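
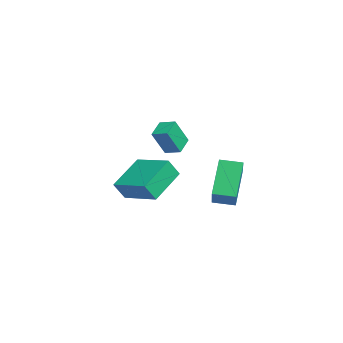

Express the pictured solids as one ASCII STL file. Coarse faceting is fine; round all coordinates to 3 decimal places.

solid 
facet normal -0.553 -0.802 -0.226
outer loop
vertex -2.992 0.585 0.129
vertex -3.839 1.034 0.606
vertex -3.402 1.248 -1.222
endloop
endfacet
facet normal 0.791 -0.420 -0.446
outer loop
vertex -2.921 1.946 -1.026
vertex -2.992 0.585 0.129
vertex -3.402 1.248 -1.222
endloop
endfacet
facet normal -0.553 -0.802 -0.226
outer loop
vertex -3.402 1.248 -1.222
vertex -3.839 1.034 0.606
vertex -4.248 1.697 -0.746
endloop
endfacet
facet normal -0.262 0.424 -0.867
outer loop
vertex -4.248 1.697 -0.746
vertex -2.921 1.946 -1.026
vertex -3.402 1.248 -1.222
endloop
endfacet
facet normal 0.263 -0.424 0.866
outer loop
vertex -2.992 0.585 0.129
vertex -3.358 1.732 0.802
vertex -3.839 1.034 0.606
endloop
endfacet
facet normal 0.792 -0.419 -0.445
outer loop
vertex -2.512 1.283 0.326
vertex -2.992 0.585 0.129
vertex -2.921 1.946 -1.026
endloop
endfacet
facet normal 0.262 -0.425 0.867
outer loop
vertex -2.512 1.283 0.326
vertex -3.358 1.732 0.802
vertex -2.992 0.585 0.129
endloop
endfacet
facet normal -0.791 0.420 0.445
outer loop
vertex -3.839 1.034 0.606
vertex -3.358 1.732 0.802
vertex -4.248 1.697 -0.746
endloop
endfacet
facet normal -0.263 0.425 -0.866
outer loop
vertex -3.768 2.395 -0.549
vertex -2.921 1.946 -1.026
vertex -4.248 1.697 -0.746
endloop
endfacet
facet normal -0.791 0.418 0.446
outer loop
vertex -4.248 1.697 -0.746
vertex -3.358 1.732 0.802
vertex -3.768 2.395 -0.549
endloop
endfacet
facet normal 0.553 0.802 0.226
outer loop
vertex -3.768 2.395 -0.549
vertex -2.512 1.283 0.326
vertex -2.921 1.946 -1.026
endloop
endfacet
facet normal 0.553 0.802 0.226
outer loop
vertex -3.358 1.732 0.802
vertex -2.512 1.283 0.326
vertex -3.768 2.395 -0.549
endloop
endfacet
facet normal -0.658 0.564 0.499
outer loop
vertex 0.674 -0.32 -0.187
vertex 2.055 0.96 0.186
vertex 0.437 0.196 -1.082
endloop
endfacet
facet normal -0.719 -0.667 -0.194
outer loop
vertex 1.785 -0.96 -2.106
vertex 0.674 -0.32 -0.187
vertex 0.437 0.196 -1.082
endloop
endfacet
facet normal -0.658 0.564 0.499
outer loop
vertex 0.437 0.196 -1.082
vertex 2.055 0.96 0.186
vertex 1.818 1.476 -0.709
endloop
endfacet
facet normal -0.224 0.487 -0.844
outer loop
vertex 1.818 1.476 -0.709
vertex 1.785 -0.96 -2.106
vertex 0.437 0.196 -1.082
endloop
endfacet
facet normal 0.224 -0.487 0.844
outer loop
vertex 0.674 -0.32 -0.187
vertex 3.403 -0.196 -0.838
vertex 2.055 0.96 0.186
endloop
endfacet
facet normal -0.719 -0.667 -0.194
outer loop
vertex 2.022 -1.476 -1.211
vertex 0.674 -0.32 -0.187
vertex 1.785 -0.96 -2.106
endloop
endfacet
facet normal 0.224 -0.487 0.844
outer loop
vertex 2.022 -1.476 -1.211
vertex 3.403 -0.196 -0.838
vertex 0.674 -0.32 -0.187
endloop
endfacet
facet normal 0.719 0.667 0.194
outer loop
vertex 2.055 0.96 0.186
vertex 3.403 -0.196 -0.838
vertex 1.818 1.476 -0.709
endloop
endfacet
facet normal -0.224 0.487 -0.844
outer loop
vertex 3.166 0.32 -1.733
vertex 1.785 -0.96 -2.106
vertex 1.818 1.476 -0.709
endloop
endfacet
facet normal 0.719 0.667 0.194
outer loop
vertex 1.818 1.476 -0.709
vertex 3.403 -0.196 -0.838
vertex 3.166 0.32 -1.733
endloop
endfacet
facet normal 0.658 -0.564 -0.499
outer loop
vertex 3.166 0.32 -1.733
vertex 2.022 -1.476 -1.211
vertex 1.785 -0.96 -2.106
endloop
endfacet
facet normal 0.658 -0.564 -0.499
outer loop
vertex 3.403 -0.196 -0.838
vertex 2.022 -1.476 -1.211
vertex 3.166 0.32 -1.733
endloop
endfacet
facet normal -0.536 0.212 0.817
outer loop
vertex 1.647 3.253 0.038
vertex 1.856 4.313 -0.1
vertex -0.113 3.442 -1.164
endloop
endfacet
facet normal -0.191 -0.973 0.127
outer loop
vertex 0.984 3.007 -2.84
vertex 1.647 3.253 0.038
vertex -0.113 3.442 -1.164
endloop
endfacet
facet normal -0.536 0.213 0.817
outer loop
vertex -0.113 3.442 -1.164
vertex 1.856 4.313 -0.1
vertex 0.096 4.503 -1.303
endloop
endfacet
facet normal -0.823 0.089 -0.561
outer loop
vertex 0.096 4.503 -1.303
vertex 0.984 3.007 -2.84
vertex -0.113 3.442 -1.164
endloop
endfacet
facet normal 0.823 -0.089 0.562
outer loop
vertex 1.647 3.253 0.038
vertex 2.953 3.878 -1.776
vertex 1.856 4.313 -0.1
endloop
endfacet
facet normal -0.192 -0.973 0.127
outer loop
vertex 2.744 2.817 -1.637
vertex 1.647 3.253 0.038
vertex 0.984 3.007 -2.84
endloop
endfacet
facet normal 0.823 -0.088 0.562
outer loop
vertex 2.744 2.817 -1.637
vertex 2.953 3.878 -1.776
vertex 1.647 3.253 0.038
endloop
endfacet
facet normal 0.192 0.973 -0.127
outer loop
vertex 1.856 4.313 -0.1
vertex 2.953 3.878 -1.776
vertex 0.096 4.503 -1.303
endloop
endfacet
facet normal -0.822 0.089 -0.562
outer loop
vertex 1.193 4.067 -2.978
vertex 0.984 3.007 -2.84
vertex 0.096 4.503 -1.303
endloop
endfacet
facet normal 0.192 0.973 -0.128
outer loop
vertex 0.096 4.503 -1.303
vertex 2.953 3.878 -1.776
vertex 1.193 4.067 -2.978
endloop
endfacet
facet normal 0.536 -0.212 -0.817
outer loop
vertex 1.193 4.067 -2.978
vertex 2.744 2.817 -1.637
vertex 0.984 3.007 -2.84
endloop
endfacet
facet normal 0.535 -0.213 -0.817
outer loop
vertex 2.953 3.878 -1.776
vertex 2.744 2.817 -1.637
vertex 1.193 4.067 -2.978
endloop
endfacet

endsolid


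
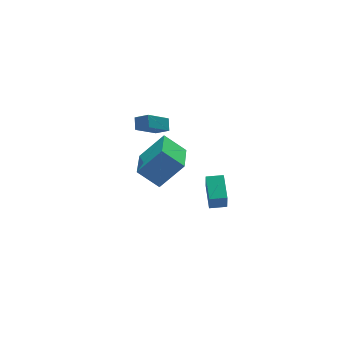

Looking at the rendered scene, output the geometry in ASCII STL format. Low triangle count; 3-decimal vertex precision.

solid 
facet normal -0.785 -0.070 0.615
outer loop
vertex -1.499 1.769 3.105
vertex -2.013 2.466 2.529
vertex -1.824 1.126 2.617
endloop
endfacet
facet normal 0.494 -0.670 0.554
outer loop
vertex -0.387 1.254 1.491
vertex -1.499 1.769 3.105
vertex -1.824 1.126 2.617
endloop
endfacet
facet normal -0.785 -0.070 0.615
outer loop
vertex -1.824 1.126 2.617
vertex -2.013 2.466 2.529
vertex -2.338 1.823 2.041
endloop
endfacet
facet normal -0.374 -0.739 -0.561
outer loop
vertex -2.338 1.823 2.041
vertex -0.387 1.254 1.491
vertex -1.824 1.126 2.617
endloop
endfacet
facet normal 0.374 0.739 0.561
outer loop
vertex -1.499 1.769 3.105
vertex -0.576 2.594 1.403
vertex -2.013 2.466 2.529
endloop
endfacet
facet normal 0.494 -0.670 0.554
outer loop
vertex -0.062 1.897 1.979
vertex -1.499 1.769 3.105
vertex -0.387 1.254 1.491
endloop
endfacet
facet normal 0.374 0.739 0.561
outer loop
vertex -0.062 1.897 1.979
vertex -0.576 2.594 1.403
vertex -1.499 1.769 3.105
endloop
endfacet
facet normal -0.494 0.670 -0.554
outer loop
vertex -2.013 2.466 2.529
vertex -0.576 2.594 1.403
vertex -2.338 1.823 2.041
endloop
endfacet
facet normal -0.374 -0.739 -0.561
outer loop
vertex -0.901 1.951 0.915
vertex -0.387 1.254 1.491
vertex -2.338 1.823 2.041
endloop
endfacet
facet normal -0.494 0.670 -0.554
outer loop
vertex -2.338 1.823 2.041
vertex -0.576 2.594 1.403
vertex -0.901 1.951 0.915
endloop
endfacet
facet normal 0.785 0.070 -0.615
outer loop
vertex -0.901 1.951 0.915
vertex -0.062 1.897 1.979
vertex -0.387 1.254 1.491
endloop
endfacet
facet normal 0.785 0.070 -0.615
outer loop
vertex -0.576 2.594 1.403
vertex -0.062 1.897 1.979
vertex -0.901 1.951 0.915
endloop
endfacet
facet normal -0.910 0.414 -0.037
outer loop
vertex 0.72 -1.538 -3.38
vertex 1.418 0.042 -2.875
vertex 0.919 -1.215 -4.665
endloop
endfacet
facet normal -0.388 -0.878 -0.281
outer loop
vertex 1.902 -1.662 -4.625
vertex 0.72 -1.538 -3.38
vertex 0.919 -1.215 -4.665
endloop
endfacet
facet normal -0.909 0.414 -0.037
outer loop
vertex 0.919 -1.215 -4.665
vertex 1.418 0.042 -2.875
vertex 1.618 0.365 -4.16
endloop
endfacet
facet normal 0.149 0.241 -0.959
outer loop
vertex 1.618 0.365 -4.16
vertex 1.902 -1.662 -4.625
vertex 0.919 -1.215 -4.665
endloop
endfacet
facet normal -0.149 -0.241 0.959
outer loop
vertex 0.72 -1.538 -3.38
vertex 2.401 -0.405 -2.835
vertex 1.418 0.042 -2.875
endloop
endfacet
facet normal -0.388 -0.878 -0.281
outer loop
vertex 1.702 -1.985 -3.34
vertex 0.72 -1.538 -3.38
vertex 1.902 -1.662 -4.625
endloop
endfacet
facet normal -0.149 -0.241 0.959
outer loop
vertex 1.702 -1.985 -3.34
vertex 2.401 -0.405 -2.835
vertex 0.72 -1.538 -3.38
endloop
endfacet
facet normal 0.388 0.878 0.281
outer loop
vertex 1.418 0.042 -2.875
vertex 2.401 -0.405 -2.835
vertex 1.618 0.365 -4.16
endloop
endfacet
facet normal 0.149 0.241 -0.959
outer loop
vertex 2.6 -0.082 -4.12
vertex 1.902 -1.662 -4.625
vertex 1.618 0.365 -4.16
endloop
endfacet
facet normal 0.388 0.878 0.281
outer loop
vertex 1.618 0.365 -4.16
vertex 2.401 -0.405 -2.835
vertex 2.6 -0.082 -4.12
endloop
endfacet
facet normal 0.910 -0.414 0.038
outer loop
vertex 2.6 -0.082 -4.12
vertex 1.702 -1.985 -3.34
vertex 1.902 -1.662 -4.625
endloop
endfacet
facet normal 0.909 -0.414 0.037
outer loop
vertex 2.401 -0.405 -2.835
vertex 1.702 -1.985 -3.34
vertex 2.6 -0.082 -4.12
endloop
endfacet
facet normal -0.547 0.559 0.623
outer loop
vertex -3.537 -3.438 5.052
vertex -2.409 -1.698 4.482
vertex -4.919 -3.053 3.492
endloop
endfacet
facet normal -0.525 -0.809 0.266
outer loop
vertex -4.011 -3.982 2.458
vertex -3.537 -3.438 5.052
vertex -4.919 -3.053 3.492
endloop
endfacet
facet normal -0.547 0.559 0.623
outer loop
vertex -4.919 -3.053 3.492
vertex -2.409 -1.698 4.482
vertex -3.792 -1.314 2.921
endloop
endfacet
facet normal -0.652 0.181 -0.736
outer loop
vertex -3.792 -1.314 2.921
vertex -4.011 -3.982 2.458
vertex -4.919 -3.053 3.492
endloop
endfacet
facet normal 0.652 -0.182 0.736
outer loop
vertex -3.537 -3.438 5.052
vertex -1.501 -2.627 3.448
vertex -2.409 -1.698 4.482
endloop
endfacet
facet normal -0.524 -0.809 0.265
outer loop
vertex -2.628 -4.366 4.019
vertex -3.537 -3.438 5.052
vertex -4.011 -3.982 2.458
endloop
endfacet
facet normal 0.652 -0.181 0.736
outer loop
vertex -2.628 -4.366 4.019
vertex -1.501 -2.627 3.448
vertex -3.537 -3.438 5.052
endloop
endfacet
facet normal 0.525 0.809 -0.266
outer loop
vertex -2.409 -1.698 4.482
vertex -1.501 -2.627 3.448
vertex -3.792 -1.314 2.921
endloop
endfacet
facet normal -0.652 0.181 -0.736
outer loop
vertex -2.883 -2.242 1.888
vertex -4.011 -3.982 2.458
vertex -3.792 -1.314 2.921
endloop
endfacet
facet normal 0.525 0.809 -0.265
outer loop
vertex -3.792 -1.314 2.921
vertex -1.501 -2.627 3.448
vertex -2.883 -2.242 1.888
endloop
endfacet
facet normal 0.548 -0.559 -0.623
outer loop
vertex -2.883 -2.242 1.888
vertex -2.628 -4.366 4.019
vertex -4.011 -3.982 2.458
endloop
endfacet
facet normal 0.547 -0.559 -0.623
outer loop
vertex -1.501 -2.627 3.448
vertex -2.628 -4.366 4.019
vertex -2.883 -2.242 1.888
endloop
endfacet

endsolid


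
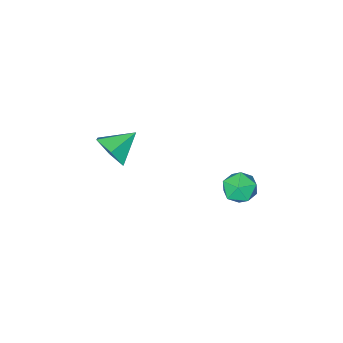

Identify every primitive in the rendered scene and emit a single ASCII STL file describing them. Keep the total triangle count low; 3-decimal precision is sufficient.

solid 
facet normal 0.853 -0.098 -0.512
outer loop
vertex 2.2 -2.513 -3.193
vertex 1.704 -3.168 -3.894
vertex 1.722 -2.102 -4.069
endloop
endfacet
facet normal -0.198 0.841 0.503
outer loop
vertex 2.2 -2.513 -3.193
vertex 1.722 -2.102 -4.069
vertex 0.356 -3.012 -3.086
endloop
endfacet
facet normal 0.854 -0.098 -0.511
outer loop
vertex 1.722 -2.102 -4.069
vertex 1.704 -3.168 -3.894
vertex 1.226 -2.756 -4.771
endloop
endfacet
facet normal -0.646 0.730 -0.223
outer loop
vertex 1.722 -2.102 -4.069
vertex 1.226 -2.756 -4.771
vertex 0.356 -3.012 -3.086
endloop
endfacet
facet normal 0.854 -0.098 -0.511
outer loop
vertex 1.226 -2.756 -4.771
vertex 1.704 -3.168 -3.894
vertex 1.208 -3.822 -4.596
endloop
endfacet
facet normal -0.883 -0.061 -0.465
outer loop
vertex 1.226 -2.756 -4.771
vertex 1.208 -3.822 -4.596
vertex 0.356 -3.012 -3.086
endloop
endfacet
facet normal 0.853 -0.097 -0.512
outer loop
vertex 1.208 -3.822 -4.596
vertex 1.704 -3.168 -3.894
vertex 1.687 -4.233 -3.72
endloop
endfacet
facet normal -0.671 -0.741 0.019
outer loop
vertex 1.208 -3.822 -4.596
vertex 1.687 -4.233 -3.72
vertex 0.356 -3.012 -3.086
endloop
endfacet
facet normal 0.853 -0.097 -0.512
outer loop
vertex 1.687 -4.233 -3.72
vertex 1.704 -3.168 -3.894
vertex 2.183 -3.579 -3.018
endloop
endfacet
facet normal -0.223 -0.630 0.744
outer loop
vertex 1.687 -4.233 -3.72
vertex 2.183 -3.579 -3.018
vertex 0.356 -3.012 -3.086
endloop
endfacet
facet normal 0.853 -0.098 -0.512
outer loop
vertex 2.183 -3.579 -3.018
vertex 1.704 -3.168 -3.894
vertex 2.2 -2.513 -3.193
endloop
endfacet
facet normal 0.013 0.162 0.987
outer loop
vertex 2.183 -3.579 -3.018
vertex 2.2 -2.513 -3.193
vertex 0.356 -3.012 -3.086
endloop
endfacet
facet normal 0.394 -0.136 0.909
outer loop
vertex -0.976 2.978 -3.012
vertex -1.629 2.334 -2.825
vertex -0.818 2.079 -3.215
endloop
endfacet
facet normal 0.896 0.058 0.439
outer loop
vertex -0.976 2.978 -3.012
vertex -0.818 2.079 -3.215
vertex -0.565 2.747 -3.82
endloop
endfacet
facet normal 0.707 0.688 0.163
outer loop
vertex -0.976 2.978 -3.012
vertex -0.565 2.747 -3.82
vertex -1.219 3.415 -3.803
endloop
endfacet
facet normal 0.088 0.883 0.461
outer loop
vertex -0.976 2.978 -3.012
vertex -1.219 3.415 -3.803
vertex -1.877 3.16 -3.188
endloop
endfacet
facet normal -0.105 0.374 0.922
outer loop
vertex -0.976 2.978 -3.012
vertex -1.877 3.16 -3.188
vertex -1.629 2.334 -2.825
endloop
endfacet
facet normal 0.903 -0.422 -0.088
outer loop
vertex -0.565 2.747 -3.82
vertex -0.818 2.079 -3.215
vertex -0.963 1.96 -4.132
endloop
endfacet
facet normal 0.091 -0.736 0.670
outer loop
vertex -0.818 2.079 -3.215
vertex -1.629 2.334 -2.825
vertex -1.621 1.705 -3.517
endloop
endfacet
facet normal -0.717 0.089 0.691
outer loop
vertex -1.629 2.334 -2.825
vertex -1.877 3.16 -3.188
vertex -2.275 2.373 -3.5
endloop
endfacet
facet normal -0.405 0.913 -0.054
outer loop
vertex -1.877 3.16 -3.188
vertex -1.219 3.415 -3.803
vertex -2.022 3.041 -4.105
endloop
endfacet
facet normal 0.596 0.597 -0.536
outer loop
vertex -1.219 3.415 -3.803
vertex -0.565 2.747 -3.82
vertex -1.211 2.786 -4.495
endloop
endfacet
facet normal -0.088 -0.883 -0.461
outer loop
vertex -1.864 2.142 -4.308
vertex -0.963 1.96 -4.132
vertex -1.621 1.705 -3.517
endloop
endfacet
facet normal -0.707 -0.688 -0.163
outer loop
vertex -1.864 2.142 -4.308
vertex -1.621 1.705 -3.517
vertex -2.275 2.373 -3.5
endloop
endfacet
facet normal -0.896 -0.058 -0.439
outer loop
vertex -1.864 2.142 -4.308
vertex -2.275 2.373 -3.5
vertex -2.022 3.041 -4.105
endloop
endfacet
facet normal -0.394 0.136 -0.909
outer loop
vertex -1.864 2.142 -4.308
vertex -2.022 3.041 -4.105
vertex -1.211 2.786 -4.495
endloop
endfacet
facet normal 0.105 -0.374 -0.922
outer loop
vertex -1.864 2.142 -4.308
vertex -1.211 2.786 -4.495
vertex -0.963 1.96 -4.132
endloop
endfacet
facet normal 0.405 -0.913 0.054
outer loop
vertex -1.621 1.705 -3.517
vertex -0.963 1.96 -4.132
vertex -0.818 2.079 -3.215
endloop
endfacet
facet normal -0.596 -0.597 0.536
outer loop
vertex -2.275 2.373 -3.5
vertex -1.621 1.705 -3.517
vertex -1.629 2.334 -2.825
endloop
endfacet
facet normal -0.903 0.422 0.088
outer loop
vertex -2.022 3.041 -4.105
vertex -2.275 2.373 -3.5
vertex -1.877 3.16 -3.188
endloop
endfacet
facet normal -0.091 0.736 -0.670
outer loop
vertex -1.211 2.786 -4.495
vertex -2.022 3.041 -4.105
vertex -1.219 3.415 -3.803
endloop
endfacet
facet normal 0.717 -0.089 -0.691
outer loop
vertex -0.963 1.96 -4.132
vertex -1.211 2.786 -4.495
vertex -0.565 2.747 -3.82
endloop
endfacet

endsolid


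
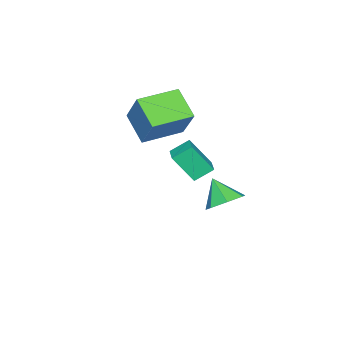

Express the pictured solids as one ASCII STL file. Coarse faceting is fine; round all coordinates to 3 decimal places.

solid 
facet normal 0.217 0.625 -0.750
outer loop
vertex -0.404 2.966 -2.912
vertex -1.329 3.145 -3.031
vertex -0.705 3.596 -2.474
endloop
endfacet
facet normal 0.657 -0.193 0.729
outer loop
vertex -0.404 2.966 -2.912
vertex -0.705 3.596 -2.474
vertex -1.631 2.275 -1.989
endloop
endfacet
facet normal 0.217 0.626 -0.749
outer loop
vertex -0.705 3.596 -2.474
vertex -1.329 3.145 -3.031
vertex -1.477 3.886 -2.455
endloop
endfacet
facet normal 0.123 0.265 0.956
outer loop
vertex -0.705 3.596 -2.474
vertex -1.477 3.886 -2.455
vertex -1.631 2.275 -1.989
endloop
endfacet
facet normal 0.216 0.626 -0.750
outer loop
vertex -1.477 3.886 -2.455
vertex -1.329 3.145 -3.031
vertex -2.137 3.618 -2.869
endloop
endfacet
facet normal -0.589 0.276 0.760
outer loop
vertex -1.477 3.886 -2.455
vertex -2.137 3.618 -2.869
vertex -1.631 2.275 -1.989
endloop
endfacet
facet normal 0.217 0.626 -0.749
outer loop
vertex -2.137 3.618 -2.869
vertex -1.329 3.145 -3.031
vertex -2.189 2.994 -3.406
endloop
endfacet
facet normal -0.943 -0.168 0.286
outer loop
vertex -2.137 3.618 -2.869
vertex -2.189 2.994 -3.406
vertex -1.631 2.275 -1.989
endloop
endfacet
facet normal 0.217 0.626 -0.749
outer loop
vertex -2.189 2.994 -3.406
vertex -1.329 3.145 -3.031
vertex -1.594 2.484 -3.66
endloop
endfacet
facet normal -0.673 -0.732 -0.106
outer loop
vertex -2.189 2.994 -3.406
vertex -1.594 2.484 -3.66
vertex -1.631 2.275 -1.989
endloop
endfacet
facet normal 0.218 0.626 -0.749
outer loop
vertex -1.594 2.484 -3.66
vertex -1.329 3.145 -3.031
vertex -0.799 2.471 -3.44
endloop
endfacet
facet normal 0.018 -0.992 -0.124
outer loop
vertex -1.594 2.484 -3.66
vertex -0.799 2.471 -3.44
vertex -1.631 2.275 -1.989
endloop
endfacet
facet normal 0.217 0.626 -0.749
outer loop
vertex -0.799 2.471 -3.44
vertex -1.329 3.145 -3.031
vertex -0.404 2.966 -2.912
endloop
endfacet
facet normal 0.610 -0.752 0.248
outer loop
vertex -0.799 2.471 -3.44
vertex -0.404 2.966 -2.912
vertex -1.631 2.275 -1.989
endloop
endfacet
facet normal -0.328 -0.487 -0.809
outer loop
vertex -0.173 -1.114 1.559
vertex -1.864 -0.15 1.665
vertex 0.44 0.066 0.6
endloop
endfacet
facet normal 0.867 -0.495 -0.054
outer loop
vertex 1.104 1.05 2.235
vertex -0.173 -1.114 1.559
vertex 0.44 0.066 0.6
endloop
endfacet
facet normal -0.329 -0.487 -0.809
outer loop
vertex 0.44 0.066 0.6
vertex -1.864 -0.15 1.665
vertex -1.251 1.031 0.706
endloop
endfacet
facet normal 0.374 0.720 -0.585
outer loop
vertex -1.251 1.031 0.706
vertex 1.104 1.05 2.235
vertex 0.44 0.066 0.6
endloop
endfacet
facet normal -0.374 -0.720 0.585
outer loop
vertex -0.173 -1.114 1.559
vertex -1.2 0.834 3.3
vertex -1.864 -0.15 1.665
endloop
endfacet
facet normal 0.867 -0.495 -0.055
outer loop
vertex 0.491 -0.131 3.194
vertex -0.173 -1.114 1.559
vertex 1.104 1.05 2.235
endloop
endfacet
facet normal -0.374 -0.720 0.585
outer loop
vertex 0.491 -0.131 3.194
vertex -1.2 0.834 3.3
vertex -0.173 -1.114 1.559
endloop
endfacet
facet normal -0.867 0.495 0.055
outer loop
vertex -1.864 -0.15 1.665
vertex -1.2 0.834 3.3
vertex -1.251 1.031 0.706
endloop
endfacet
facet normal 0.374 0.720 -0.585
outer loop
vertex -0.587 2.014 2.341
vertex 1.104 1.05 2.235
vertex -1.251 1.031 0.706
endloop
endfacet
facet normal -0.867 0.495 0.055
outer loop
vertex -1.251 1.031 0.706
vertex -1.2 0.834 3.3
vertex -0.587 2.014 2.341
endloop
endfacet
facet normal 0.328 0.487 0.809
outer loop
vertex -0.587 2.014 2.341
vertex 0.491 -0.131 3.194
vertex 1.104 1.05 2.235
endloop
endfacet
facet normal 0.329 0.487 0.809
outer loop
vertex -1.2 0.834 3.3
vertex 0.491 -0.131 3.194
vertex -0.587 2.014 2.341
endloop
endfacet
facet normal -0.769 -0.612 -0.184
outer loop
vertex 2.114 3.496 2.801
vertex 1.755 4.316 1.572
vertex 2.69 2.935 2.258
endloop
endfacet
facet normal 0.237 -0.539 0.808
outer loop
vertex 3.405 3.504 2.428
vertex 2.114 3.496 2.801
vertex 2.69 2.935 2.258
endloop
endfacet
facet normal -0.770 -0.612 -0.183
outer loop
vertex 2.69 2.935 2.258
vertex 1.755 4.316 1.572
vertex 2.33 3.755 1.029
endloop
endfacet
facet normal 0.593 -0.578 -0.560
outer loop
vertex 2.33 3.755 1.029
vertex 3.405 3.504 2.428
vertex 2.69 2.935 2.258
endloop
endfacet
facet normal -0.593 0.579 0.559
outer loop
vertex 2.114 3.496 2.801
vertex 2.47 4.885 1.742
vertex 1.755 4.316 1.572
endloop
endfacet
facet normal 0.237 -0.539 0.808
outer loop
vertex 2.83 4.065 2.971
vertex 2.114 3.496 2.801
vertex 3.405 3.504 2.428
endloop
endfacet
facet normal -0.593 0.579 0.560
outer loop
vertex 2.83 4.065 2.971
vertex 2.47 4.885 1.742
vertex 2.114 3.496 2.801
endloop
endfacet
facet normal -0.237 0.539 -0.808
outer loop
vertex 1.755 4.316 1.572
vertex 2.47 4.885 1.742
vertex 2.33 3.755 1.029
endloop
endfacet
facet normal 0.593 -0.579 -0.560
outer loop
vertex 3.046 4.324 1.199
vertex 3.405 3.504 2.428
vertex 2.33 3.755 1.029
endloop
endfacet
facet normal -0.237 0.539 -0.808
outer loop
vertex 2.33 3.755 1.029
vertex 2.47 4.885 1.742
vertex 3.046 4.324 1.199
endloop
endfacet
facet normal 0.770 0.612 0.183
outer loop
vertex 3.046 4.324 1.199
vertex 2.83 4.065 2.971
vertex 3.405 3.504 2.428
endloop
endfacet
facet normal 0.769 0.612 0.183
outer loop
vertex 2.47 4.885 1.742
vertex 2.83 4.065 2.971
vertex 3.046 4.324 1.199
endloop
endfacet

endsolid


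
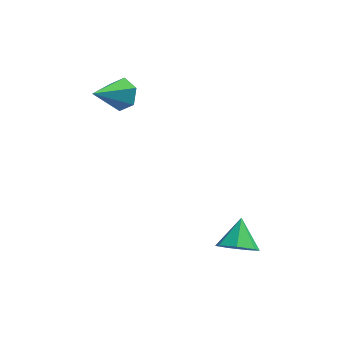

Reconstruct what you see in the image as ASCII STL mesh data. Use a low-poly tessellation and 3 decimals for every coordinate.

solid 
facet normal 0.611 0.557 -0.562
outer loop
vertex -1.349 2.373 3.06
vertex -2.01 2.494 2.461
vertex -1.91 3.072 3.143
endloop
endfacet
facet normal 0.240 0.078 0.968
outer loop
vertex -1.349 2.373 3.06
vertex -1.91 3.072 3.143
vertex -3.27 1.346 3.619
endloop
endfacet
facet normal 0.611 0.557 -0.562
outer loop
vertex -1.91 3.072 3.143
vertex -2.01 2.494 2.461
vertex -2.571 3.193 2.544
endloop
endfacet
facet normal -0.492 0.569 0.658
outer loop
vertex -1.91 3.072 3.143
vertex -2.571 3.193 2.544
vertex -3.27 1.346 3.619
endloop
endfacet
facet normal 0.611 0.557 -0.562
outer loop
vertex -2.571 3.193 2.544
vertex -2.01 2.494 2.461
vertex -2.671 2.615 1.862
endloop
endfacet
facet normal -0.949 0.295 -0.111
outer loop
vertex -2.571 3.193 2.544
vertex -2.671 2.615 1.862
vertex -3.27 1.346 3.619
endloop
endfacet
facet normal 0.612 0.556 -0.563
outer loop
vertex -2.671 2.615 1.862
vertex -2.01 2.494 2.461
vertex -2.111 1.915 1.779
endloop
endfacet
facet normal -0.673 -0.471 -0.570
outer loop
vertex -2.671 2.615 1.862
vertex -2.111 1.915 1.779
vertex -3.27 1.346 3.619
endloop
endfacet
facet normal 0.612 0.556 -0.563
outer loop
vertex -2.111 1.915 1.779
vertex -2.01 2.494 2.461
vertex -1.45 1.794 2.378
endloop
endfacet
facet normal 0.060 -0.964 -0.260
outer loop
vertex -2.111 1.915 1.779
vertex -1.45 1.794 2.378
vertex -3.27 1.346 3.619
endloop
endfacet
facet normal 0.612 0.556 -0.563
outer loop
vertex -1.45 1.794 2.378
vertex -2.01 2.494 2.461
vertex -1.349 2.373 3.06
endloop
endfacet
facet normal 0.516 -0.689 0.509
outer loop
vertex -1.45 1.794 2.378
vertex -1.349 2.373 3.06
vertex -3.27 1.346 3.619
endloop
endfacet
facet normal -0.116 -0.790 -0.602
outer loop
vertex 4.025 -3.703 -2.611
vertex 3.26 -3.226 -3.09
vertex 4.256 -3.207 -3.307
endloop
endfacet
facet normal 0.884 0.188 0.427
outer loop
vertex 4.025 -3.703 -2.611
vertex 4.256 -3.207 -3.307
vertex 3.44 -1.994 -2.15
endloop
endfacet
facet normal -0.116 -0.790 -0.602
outer loop
vertex 4.256 -3.207 -3.307
vertex 3.26 -3.226 -3.09
vertex 3.738 -2.725 -3.839
endloop
endfacet
facet normal 0.750 0.645 -0.147
outer loop
vertex 4.256 -3.207 -3.307
vertex 3.738 -2.725 -3.839
vertex 3.44 -1.994 -2.15
endloop
endfacet
facet normal -0.116 -0.790 -0.602
outer loop
vertex 3.738 -2.725 -3.839
vertex 3.26 -3.226 -3.09
vertex 2.859 -2.621 -3.806
endloop
endfacet
facet normal 0.094 0.920 -0.381
outer loop
vertex 3.738 -2.725 -3.839
vertex 2.859 -2.621 -3.806
vertex 3.44 -1.994 -2.15
endloop
endfacet
facet normal -0.116 -0.790 -0.603
outer loop
vertex 2.859 -2.621 -3.806
vertex 3.26 -3.226 -3.09
vertex 2.282 -2.973 -3.234
endloop
endfacet
facet normal -0.587 0.803 -0.098
outer loop
vertex 2.859 -2.621 -3.806
vertex 2.282 -2.973 -3.234
vertex 3.44 -1.994 -2.15
endloop
endfacet
facet normal -0.116 -0.790 -0.602
outer loop
vertex 2.282 -2.973 -3.234
vertex 3.26 -3.226 -3.09
vertex 2.442 -3.515 -2.553
endloop
endfacet
facet normal -0.783 0.384 0.490
outer loop
vertex 2.282 -2.973 -3.234
vertex 2.442 -3.515 -2.553
vertex 3.44 -1.994 -2.15
endloop
endfacet
facet normal -0.116 -0.790 -0.602
outer loop
vertex 2.442 -3.515 -2.553
vertex 3.26 -3.226 -3.09
vertex 3.217 -3.84 -2.276
endloop
endfacet
facet normal -0.345 -0.022 0.938
outer loop
vertex 2.442 -3.515 -2.553
vertex 3.217 -3.84 -2.276
vertex 3.44 -1.994 -2.15
endloop
endfacet
facet normal -0.116 -0.790 -0.602
outer loop
vertex 3.217 -3.84 -2.276
vertex 3.26 -3.226 -3.09
vertex 4.025 -3.703 -2.611
endloop
endfacet
facet normal 0.397 -0.110 0.911
outer loop
vertex 3.217 -3.84 -2.276
vertex 4.025 -3.703 -2.611
vertex 3.44 -1.994 -2.15
endloop
endfacet

endsolid


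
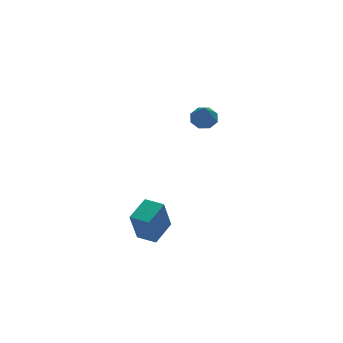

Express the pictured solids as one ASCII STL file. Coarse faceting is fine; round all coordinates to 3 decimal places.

solid 
facet normal 0.223 0.623 -0.750
outer loop
vertex 0.678 4.283 0.717
vertex 0.332 3.971 0.355
vertex 0.252 4.432 0.714
endloop
endfacet
facet normal 0.161 0.477 0.864
outer loop
vertex 0.678 4.283 0.717
vertex 0.252 4.432 0.714
vertex -0.032 2.949 1.585
endloop
endfacet
facet normal 0.223 0.623 -0.750
outer loop
vertex 0.252 4.432 0.714
vertex 0.332 3.971 0.355
vertex -0.127 4.311 0.501
endloop
endfacet
facet normal -0.540 0.501 0.676
outer loop
vertex 0.252 4.432 0.714
vertex -0.127 4.311 0.501
vertex -0.032 2.949 1.585
endloop
endfacet
facet normal 0.223 0.623 -0.750
outer loop
vertex -0.127 4.311 0.501
vertex 0.332 3.971 0.355
vertex -0.237 3.99 0.202
endloop
endfacet
facet normal -0.966 0.116 0.231
outer loop
vertex -0.127 4.311 0.501
vertex -0.237 3.99 0.202
vertex -0.032 2.949 1.585
endloop
endfacet
facet normal 0.222 0.623 -0.750
outer loop
vertex -0.237 3.99 0.202
vertex 0.332 3.971 0.355
vertex -0.014 3.659 -0.007
endloop
endfacet
facet normal -0.867 -0.451 -0.211
outer loop
vertex -0.237 3.99 0.202
vertex -0.014 3.659 -0.007
vertex -0.032 2.949 1.585
endloop
endfacet
facet normal 0.223 0.623 -0.750
outer loop
vertex -0.014 3.659 -0.007
vertex 0.332 3.971 0.355
vertex 0.412 3.51 -0.004
endloop
endfacet
facet normal -0.301 -0.870 -0.391
outer loop
vertex -0.014 3.659 -0.007
vertex 0.412 3.51 -0.004
vertex -0.032 2.949 1.585
endloop
endfacet
facet normal 0.222 0.623 -0.750
outer loop
vertex 0.412 3.51 -0.004
vertex 0.332 3.971 0.355
vertex 0.792 3.631 0.209
endloop
endfacet
facet normal 0.399 -0.894 -0.204
outer loop
vertex 0.412 3.51 -0.004
vertex 0.792 3.631 0.209
vertex -0.032 2.949 1.585
endloop
endfacet
facet normal 0.222 0.623 -0.750
outer loop
vertex 0.792 3.631 0.209
vertex 0.332 3.971 0.355
vertex 0.902 3.951 0.507
endloop
endfacet
facet normal 0.826 -0.509 0.242
outer loop
vertex 0.792 3.631 0.209
vertex 0.902 3.951 0.507
vertex -0.032 2.949 1.585
endloop
endfacet
facet normal 0.222 0.624 -0.750
outer loop
vertex 0.902 3.951 0.507
vertex 0.332 3.971 0.355
vertex 0.678 4.283 0.717
endloop
endfacet
facet normal 0.727 0.058 0.684
outer loop
vertex 0.902 3.951 0.507
vertex 0.678 4.283 0.717
vertex -0.032 2.949 1.585
endloop
endfacet
facet normal -0.625 0.780 -0.016
outer loop
vertex -4.688 -1.445 -0.95
vertex -3.841 -0.759 -0.582
vertex -4.304 -1.166 -2.352
endloop
endfacet
facet normal -0.736 -0.597 -0.320
outer loop
vertex -3.779 -1.821 -2.338
vertex -4.688 -1.445 -0.95
vertex -4.304 -1.166 -2.352
endloop
endfacet
facet normal -0.626 0.780 -0.016
outer loop
vertex -4.304 -1.166 -2.352
vertex -3.841 -0.759 -0.582
vertex -3.458 -0.48 -1.984
endloop
endfacet
facet normal 0.260 0.188 -0.947
outer loop
vertex -3.458 -0.48 -1.984
vertex -3.779 -1.821 -2.338
vertex -4.304 -1.166 -2.352
endloop
endfacet
facet normal -0.260 -0.188 0.947
outer loop
vertex -4.688 -1.445 -0.95
vertex -3.316 -1.414 -0.568
vertex -3.841 -0.759 -0.582
endloop
endfacet
facet normal -0.735 -0.597 -0.320
outer loop
vertex -4.162 -2.1 -0.936
vertex -4.688 -1.445 -0.95
vertex -3.779 -1.821 -2.338
endloop
endfacet
facet normal -0.259 -0.188 0.947
outer loop
vertex -4.162 -2.1 -0.936
vertex -3.316 -1.414 -0.568
vertex -4.688 -1.445 -0.95
endloop
endfacet
facet normal 0.736 0.597 0.320
outer loop
vertex -3.841 -0.759 -0.582
vertex -3.316 -1.414 -0.568
vertex -3.458 -0.48 -1.984
endloop
endfacet
facet normal 0.259 0.188 -0.947
outer loop
vertex -2.932 -1.135 -1.97
vertex -3.779 -1.821 -2.338
vertex -3.458 -0.48 -1.984
endloop
endfacet
facet normal 0.735 0.597 0.320
outer loop
vertex -3.458 -0.48 -1.984
vertex -3.316 -1.414 -0.568
vertex -2.932 -1.135 -1.97
endloop
endfacet
facet normal 0.625 -0.780 0.016
outer loop
vertex -2.932 -1.135 -1.97
vertex -4.162 -2.1 -0.936
vertex -3.779 -1.821 -2.338
endloop
endfacet
facet normal 0.626 -0.780 0.016
outer loop
vertex -3.316 -1.414 -0.568
vertex -4.162 -2.1 -0.936
vertex -2.932 -1.135 -1.97
endloop
endfacet

endsolid


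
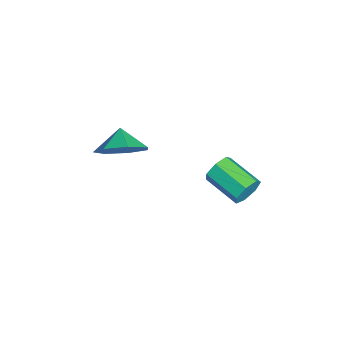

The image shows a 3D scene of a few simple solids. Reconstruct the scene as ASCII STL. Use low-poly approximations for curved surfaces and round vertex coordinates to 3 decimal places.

solid 
facet normal 0.781 0.078 -0.619
outer loop
vertex -2.025 -1.918 -0.261
vertex -2.589 -1.261 -0.89
vertex -1.958 -1.013 -0.062
endloop
endfacet
facet normal -0.096 -0.207 0.974
outer loop
vertex -2.025 -1.918 -0.261
vertex -1.958 -1.013 -0.062
vertex -3.371 -1.339 -0.27
endloop
endfacet
facet normal 0.781 0.078 -0.619
outer loop
vertex -1.958 -1.013 -0.062
vertex -2.589 -1.261 -0.89
vertex -2.366 -0.295 -0.486
endloop
endfacet
facet normal -0.223 0.399 0.890
outer loop
vertex -1.958 -1.013 -0.062
vertex -2.366 -0.295 -0.486
vertex -3.371 -1.339 -0.27
endloop
endfacet
facet normal 0.781 0.079 -0.620
outer loop
vertex -2.366 -0.295 -0.486
vertex -2.589 -1.261 -0.89
vertex -2.943 -0.304 -1.214
endloop
endfacet
facet normal -0.590 0.663 0.460
outer loop
vertex -2.366 -0.295 -0.486
vertex -2.943 -0.304 -1.214
vertex -3.371 -1.339 -0.27
endloop
endfacet
facet normal 0.781 0.079 -0.620
outer loop
vertex -2.943 -0.304 -1.214
vertex -2.589 -1.261 -0.89
vertex -3.253 -1.034 -1.698
endloop
endfacet
facet normal -0.922 0.387 0.007
outer loop
vertex -2.943 -0.304 -1.214
vertex -3.253 -1.034 -1.698
vertex -3.371 -1.339 -0.27
endloop
endfacet
facet normal 0.781 0.078 -0.620
outer loop
vertex -3.253 -1.034 -1.698
vertex -2.589 -1.261 -0.89
vertex -3.064 -1.934 -1.573
endloop
endfacet
facet normal -0.967 -0.221 -0.127
outer loop
vertex -3.253 -1.034 -1.698
vertex -3.064 -1.934 -1.573
vertex -3.371 -1.339 -0.27
endloop
endfacet
facet normal 0.781 0.078 -0.620
outer loop
vertex -3.064 -1.934 -1.573
vertex -2.589 -1.261 -0.89
vertex -2.517 -2.328 -0.933
endloop
endfacet
facet normal -0.692 -0.704 0.158
outer loop
vertex -3.064 -1.934 -1.573
vertex -2.517 -2.328 -0.933
vertex -3.371 -1.339 -0.27
endloop
endfacet
facet normal 0.781 0.078 -0.619
outer loop
vertex -2.517 -2.328 -0.933
vertex -2.589 -1.261 -0.89
vertex -2.025 -1.918 -0.261
endloop
endfacet
facet normal -0.304 -0.698 0.649
outer loop
vertex -2.517 -2.328 -0.933
vertex -2.025 -1.918 -0.261
vertex -3.371 -1.339 -0.27
endloop
endfacet
facet normal 0.664 0.697 -0.271
outer loop
vertex -0.032 3.251 -0.629
vertex -0.365 3.35 -1.19
vertex -0.442 3.65 -0.608
endloop
endfacet
facet normal 0.215 0.170 0.962
outer loop
vertex -0.032 3.251 -0.629
vertex -0.442 3.65 -0.608
vertex -1.062 2.171 -0.208
endloop
endfacet
facet normal 0.215 0.170 0.962
outer loop
vertex -1.062 2.171 -0.208
vertex -0.442 3.65 -0.608
vertex -1.472 2.571 -0.187
endloop
endfacet
facet normal -0.665 -0.696 0.271
outer loop
vertex -1.062 2.171 -0.208
vertex -1.472 2.571 -0.187
vertex -1.395 2.27 -0.77
endloop
endfacet
facet normal 0.664 0.697 -0.271
outer loop
vertex -0.442 3.65 -0.608
vertex -0.365 3.35 -1.19
vertex -0.794 3.823 -1.025
endloop
endfacet
facet normal -0.425 0.651 0.629
outer loop
vertex -0.442 3.65 -0.608
vertex -0.794 3.823 -1.025
vertex -1.472 2.571 -0.187
endloop
endfacet
facet normal -0.426 0.651 0.628
outer loop
vertex -1.472 2.571 -0.187
vertex -0.794 3.823 -1.025
vertex -1.824 2.744 -0.605
endloop
endfacet
facet normal -0.665 -0.696 0.272
outer loop
vertex -1.472 2.571 -0.187
vertex -1.824 2.744 -0.605
vertex -1.395 2.27 -0.77
endloop
endfacet
facet normal 0.664 0.697 -0.271
outer loop
vertex -0.794 3.823 -1.025
vertex -0.365 3.35 -1.19
vertex -0.823 3.64 -1.567
endloop
endfacet
facet normal -0.745 0.643 -0.177
outer loop
vertex -0.794 3.823 -1.025
vertex -0.823 3.64 -1.567
vertex -1.824 2.744 -0.605
endloop
endfacet
facet normal -0.745 0.643 -0.177
outer loop
vertex -1.824 2.744 -0.605
vertex -0.823 3.64 -1.567
vertex -1.853 2.561 -1.147
endloop
endfacet
facet normal -0.665 -0.696 0.271
outer loop
vertex -1.824 2.744 -0.605
vertex -1.853 2.561 -1.147
vertex -1.395 2.27 -0.77
endloop
endfacet
facet normal 0.664 0.696 -0.271
outer loop
vertex -0.823 3.64 -1.567
vertex -0.365 3.35 -1.19
vertex -0.507 3.238 -1.825
endloop
endfacet
facet normal -0.504 0.150 -0.851
outer loop
vertex -0.823 3.64 -1.567
vertex -0.507 3.238 -1.825
vertex -1.853 2.561 -1.147
endloop
endfacet
facet normal -0.504 0.150 -0.851
outer loop
vertex -1.853 2.561 -1.147
vertex -0.507 3.238 -1.825
vertex -1.537 2.159 -1.405
endloop
endfacet
facet normal -0.665 -0.696 0.270
outer loop
vertex -1.853 2.561 -1.147
vertex -1.537 2.159 -1.405
vertex -1.395 2.27 -0.77
endloop
endfacet
facet normal 0.665 0.696 -0.271
outer loop
vertex -0.507 3.238 -1.825
vertex -0.365 3.35 -1.19
vertex -0.084 2.92 -1.605
endloop
endfacet
facet normal 0.117 -0.455 -0.883
outer loop
vertex -0.507 3.238 -1.825
vertex -0.084 2.92 -1.605
vertex -1.537 2.159 -1.405
endloop
endfacet
facet normal 0.117 -0.455 -0.883
outer loop
vertex -1.537 2.159 -1.405
vertex -0.084 2.92 -1.605
vertex -1.114 1.841 -1.185
endloop
endfacet
facet normal -0.664 -0.697 0.270
outer loop
vertex -1.537 2.159 -1.405
vertex -1.114 1.841 -1.185
vertex -1.395 2.27 -0.77
endloop
endfacet
facet normal 0.665 0.696 -0.271
outer loop
vertex -0.084 2.92 -1.605
vertex -0.365 3.35 -1.19
vertex 0.127 2.926 -1.073
endloop
endfacet
facet normal 0.650 -0.718 -0.250
outer loop
vertex -0.084 2.92 -1.605
vertex 0.127 2.926 -1.073
vertex -1.114 1.841 -1.185
endloop
endfacet
facet normal 0.650 -0.718 -0.249
outer loop
vertex -1.114 1.841 -1.185
vertex 0.127 2.926 -1.073
vertex -0.903 1.847 -0.652
endloop
endfacet
facet normal -0.664 -0.697 0.271
outer loop
vertex -1.114 1.841 -1.185
vertex -0.903 1.847 -0.652
vertex -1.395 2.27 -0.77
endloop
endfacet
facet normal 0.665 0.696 -0.272
outer loop
vertex 0.127 2.926 -1.073
vertex -0.365 3.35 -1.19
vertex -0.032 3.251 -0.629
endloop
endfacet
facet normal 0.694 -0.440 0.570
outer loop
vertex 0.127 2.926 -1.073
vertex -0.032 3.251 -0.629
vertex -0.903 1.847 -0.652
endloop
endfacet
facet normal 0.694 -0.440 0.570
outer loop
vertex -0.903 1.847 -0.652
vertex -0.032 3.251 -0.629
vertex -1.062 2.171 -0.208
endloop
endfacet
facet normal -0.664 -0.697 0.271
outer loop
vertex -0.903 1.847 -0.652
vertex -1.062 2.171 -0.208
vertex -1.395 2.27 -0.77
endloop
endfacet

endsolid


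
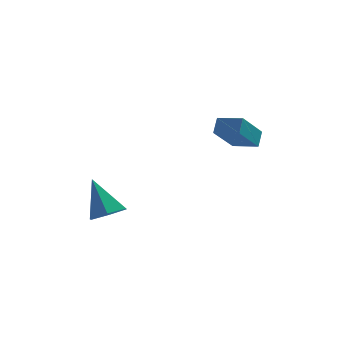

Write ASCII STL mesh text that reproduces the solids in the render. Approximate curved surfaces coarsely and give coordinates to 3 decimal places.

solid 
facet normal -0.383 -0.644 0.662
outer loop
vertex 3.835 -0.245 2.825
vertex 2.703 0.214 2.616
vertex 3.715 -0.835 2.182
endloop
endfacet
facet normal 0.914 -0.370 0.169
outer loop
vertex 4.477 0.446 0.864
vertex 3.835 -0.245 2.825
vertex 3.715 -0.835 2.182
endloop
endfacet
facet normal -0.383 -0.644 0.663
outer loop
vertex 3.715 -0.835 2.182
vertex 2.703 0.214 2.616
vertex 2.582 -0.376 1.973
endloop
endfacet
facet normal -0.137 -0.670 -0.730
outer loop
vertex 2.582 -0.376 1.973
vertex 4.477 0.446 0.864
vertex 3.715 -0.835 2.182
endloop
endfacet
facet normal 0.137 0.670 0.730
outer loop
vertex 3.835 -0.245 2.825
vertex 3.465 1.495 1.298
vertex 2.703 0.214 2.616
endloop
endfacet
facet normal 0.913 -0.371 0.168
outer loop
vertex 4.598 1.036 1.507
vertex 3.835 -0.245 2.825
vertex 4.477 0.446 0.864
endloop
endfacet
facet normal 0.137 0.670 0.730
outer loop
vertex 4.598 1.036 1.507
vertex 3.465 1.495 1.298
vertex 3.835 -0.245 2.825
endloop
endfacet
facet normal -0.914 0.370 -0.168
outer loop
vertex 2.703 0.214 2.616
vertex 3.465 1.495 1.298
vertex 2.582 -0.376 1.973
endloop
endfacet
facet normal -0.137 -0.670 -0.730
outer loop
vertex 3.345 0.905 0.655
vertex 4.477 0.446 0.864
vertex 2.582 -0.376 1.973
endloop
endfacet
facet normal -0.913 0.370 -0.169
outer loop
vertex 2.582 -0.376 1.973
vertex 3.465 1.495 1.298
vertex 3.345 0.905 0.655
endloop
endfacet
facet normal 0.383 0.644 -0.663
outer loop
vertex 3.345 0.905 0.655
vertex 4.598 1.036 1.507
vertex 4.477 0.446 0.864
endloop
endfacet
facet normal 0.383 0.644 -0.662
outer loop
vertex 3.465 1.495 1.298
vertex 4.598 1.036 1.507
vertex 3.345 0.905 0.655
endloop
endfacet
facet normal 0.393 -0.413 -0.822
outer loop
vertex -1.014 -1.915 -2.005
vertex -1.789 -1.691 -2.488
vertex -1.07 -1.088 -2.447
endloop
endfacet
facet normal 0.707 0.370 0.603
outer loop
vertex -1.014 -1.915 -2.005
vertex -1.07 -1.088 -2.447
vertex -2.591 -0.849 -0.812
endloop
endfacet
facet normal 0.393 -0.413 -0.822
outer loop
vertex -1.07 -1.088 -2.447
vertex -1.789 -1.691 -2.488
vertex -1.844 -0.864 -2.93
endloop
endfacet
facet normal 0.233 0.969 0.075
outer loop
vertex -1.07 -1.088 -2.447
vertex -1.844 -0.864 -2.93
vertex -2.591 -0.849 -0.812
endloop
endfacet
facet normal 0.393 -0.413 -0.822
outer loop
vertex -1.844 -0.864 -2.93
vertex -1.789 -1.691 -2.488
vertex -2.564 -1.468 -2.971
endloop
endfacet
facet normal -0.619 0.753 -0.224
outer loop
vertex -1.844 -0.864 -2.93
vertex -2.564 -1.468 -2.971
vertex -2.591 -0.849 -0.812
endloop
endfacet
facet normal 0.393 -0.413 -0.821
outer loop
vertex -2.564 -1.468 -2.971
vertex -1.789 -1.691 -2.488
vertex -2.508 -2.295 -2.528
endloop
endfacet
facet normal -0.998 -0.064 0.006
outer loop
vertex -2.564 -1.468 -2.971
vertex -2.508 -2.295 -2.528
vertex -2.591 -0.849 -0.812
endloop
endfacet
facet normal 0.393 -0.413 -0.821
outer loop
vertex -2.508 -2.295 -2.528
vertex -1.789 -1.691 -2.488
vertex -1.734 -2.519 -2.045
endloop
endfacet
facet normal -0.525 -0.663 0.534
outer loop
vertex -2.508 -2.295 -2.528
vertex -1.734 -2.519 -2.045
vertex -2.591 -0.849 -0.812
endloop
endfacet
facet normal 0.393 -0.413 -0.822
outer loop
vertex -1.734 -2.519 -2.045
vertex -1.789 -1.691 -2.488
vertex -1.014 -1.915 -2.005
endloop
endfacet
facet normal 0.328 -0.446 0.833
outer loop
vertex -1.734 -2.519 -2.045
vertex -1.014 -1.915 -2.005
vertex -2.591 -0.849 -0.812
endloop
endfacet

endsolid


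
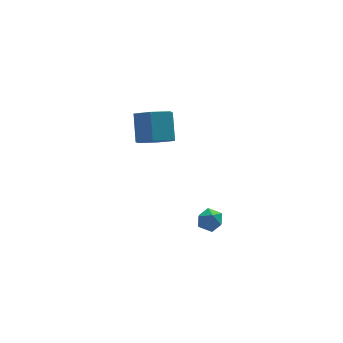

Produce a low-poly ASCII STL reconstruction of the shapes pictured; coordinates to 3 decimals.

solid 
facet normal -0.109 -0.662 -0.741
outer loop
vertex 1.66 -3.07 3.264
vertex 0.991 -2.47 2.826
vertex 1.963 -2.382 2.605
endloop
endfacet
facet normal 0.947 -0.296 0.126
outer loop
vertex 1.66 -3.07 3.264
vertex 1.963 -2.382 2.605
vertex 1.837 -1.991 4.473
endloop
endfacet
facet normal 0.947 -0.296 0.126
outer loop
vertex 1.837 -1.991 4.473
vertex 1.963 -2.382 2.605
vertex 2.14 -1.303 3.813
endloop
endfacet
facet normal 0.109 0.663 0.741
outer loop
vertex 1.837 -1.991 4.473
vertex 2.14 -1.303 3.813
vertex 1.169 -1.39 4.034
endloop
endfacet
facet normal -0.109 -0.662 -0.741
outer loop
vertex 1.963 -2.382 2.605
vertex 0.991 -2.47 2.826
vertex 1.294 -1.782 2.167
endloop
endfacet
facet normal 0.735 0.449 -0.508
outer loop
vertex 1.963 -2.382 2.605
vertex 1.294 -1.782 2.167
vertex 2.14 -1.303 3.813
endloop
endfacet
facet normal 0.736 0.447 -0.508
outer loop
vertex 2.14 -1.303 3.813
vertex 1.294 -1.782 2.167
vertex 1.472 -0.702 3.375
endloop
endfacet
facet normal 0.109 0.662 0.741
outer loop
vertex 2.14 -1.303 3.813
vertex 1.472 -0.702 3.375
vertex 1.169 -1.39 4.034
endloop
endfacet
facet normal -0.109 -0.662 -0.741
outer loop
vertex 1.294 -1.782 2.167
vertex 0.991 -2.47 2.826
vertex 0.323 -1.869 2.387
endloop
endfacet
facet normal -0.210 0.744 -0.634
outer loop
vertex 1.294 -1.782 2.167
vertex 0.323 -1.869 2.387
vertex 1.472 -0.702 3.375
endloop
endfacet
facet normal -0.211 0.744 -0.633
outer loop
vertex 1.472 -0.702 3.375
vertex 0.323 -1.869 2.387
vertex 0.5 -0.79 3.596
endloop
endfacet
facet normal 0.109 0.662 0.741
outer loop
vertex 1.472 -0.702 3.375
vertex 0.5 -0.79 3.596
vertex 1.169 -1.39 4.034
endloop
endfacet
facet normal -0.109 -0.663 -0.741
outer loop
vertex 0.323 -1.869 2.387
vertex 0.991 -2.47 2.826
vertex 0.02 -2.557 3.047
endloop
endfacet
facet normal -0.947 0.296 -0.126
outer loop
vertex 0.323 -1.869 2.387
vertex 0.02 -2.557 3.047
vertex 0.5 -0.79 3.596
endloop
endfacet
facet normal -0.947 0.296 -0.126
outer loop
vertex 0.5 -0.79 3.596
vertex 0.02 -2.557 3.047
vertex 0.197 -1.478 4.255
endloop
endfacet
facet normal 0.109 0.662 0.741
outer loop
vertex 0.5 -0.79 3.596
vertex 0.197 -1.478 4.255
vertex 1.169 -1.39 4.034
endloop
endfacet
facet normal -0.109 -0.662 -0.741
outer loop
vertex 0.02 -2.557 3.047
vertex 0.991 -2.47 2.826
vertex 0.688 -3.158 3.485
endloop
endfacet
facet normal -0.736 -0.448 0.508
outer loop
vertex 0.02 -2.557 3.047
vertex 0.688 -3.158 3.485
vertex 0.197 -1.478 4.255
endloop
endfacet
facet normal -0.735 -0.448 0.509
outer loop
vertex 0.197 -1.478 4.255
vertex 0.688 -3.158 3.485
vertex 0.866 -2.078 4.693
endloop
endfacet
facet normal 0.109 0.662 0.741
outer loop
vertex 0.197 -1.478 4.255
vertex 0.866 -2.078 4.693
vertex 1.169 -1.39 4.034
endloop
endfacet
facet normal -0.109 -0.662 -0.741
outer loop
vertex 0.688 -3.158 3.485
vertex 0.991 -2.47 2.826
vertex 1.66 -3.07 3.264
endloop
endfacet
facet normal 0.211 -0.744 0.634
outer loop
vertex 0.688 -3.158 3.485
vertex 1.66 -3.07 3.264
vertex 0.866 -2.078 4.693
endloop
endfacet
facet normal 0.210 -0.744 0.634
outer loop
vertex 0.866 -2.078 4.693
vertex 1.66 -3.07 3.264
vertex 1.837 -1.991 4.473
endloop
endfacet
facet normal 0.109 0.662 0.741
outer loop
vertex 0.866 -2.078 4.693
vertex 1.837 -1.991 4.473
vertex 1.169 -1.39 4.034
endloop
endfacet
facet normal 0.395 0.085 0.915
outer loop
vertex 3.395 -3.17 -2.105
vertex 3.414 -3.893 -2.046
vertex 3.981 -3.537 -2.324
endloop
endfacet
facet normal 0.586 0.636 0.502
outer loop
vertex 3.395 -3.17 -2.105
vertex 3.981 -3.537 -2.324
vertex 3.727 -2.987 -2.724
endloop
endfacet
facet normal -0.010 0.960 0.278
outer loop
vertex 3.395 -3.17 -2.105
vertex 3.727 -2.987 -2.724
vertex 3.002 -3.004 -2.692
endloop
endfacet
facet normal -0.568 0.610 0.553
outer loop
vertex 3.395 -3.17 -2.105
vertex 3.002 -3.004 -2.692
vertex 2.809 -3.563 -2.273
endloop
endfacet
facet normal -0.317 0.069 0.946
outer loop
vertex 3.395 -3.17 -2.105
vertex 2.809 -3.563 -2.273
vertex 3.414 -3.893 -2.046
endloop
endfacet
facet normal 0.924 0.376 -0.070
outer loop
vertex 3.727 -2.987 -2.724
vertex 3.981 -3.537 -2.324
vertex 3.951 -3.597 -3.047
endloop
endfacet
facet normal 0.616 -0.515 0.597
outer loop
vertex 3.981 -3.537 -2.324
vertex 3.414 -3.893 -2.046
vertex 3.758 -4.156 -2.628
endloop
endfacet
facet normal -0.538 -0.540 0.647
outer loop
vertex 3.414 -3.893 -2.046
vertex 2.809 -3.563 -2.273
vertex 3.033 -4.173 -2.596
endloop
endfacet
facet normal -0.943 0.334 0.011
outer loop
vertex 2.809 -3.563 -2.273
vertex 3.002 -3.004 -2.692
vertex 2.779 -3.623 -2.996
endloop
endfacet
facet normal -0.040 0.901 -0.431
outer loop
vertex 3.002 -3.004 -2.692
vertex 3.727 -2.987 -2.724
vertex 3.346 -3.267 -3.274
endloop
endfacet
facet normal 0.568 -0.610 -0.553
outer loop
vertex 3.365 -3.99 -3.215
vertex 3.951 -3.597 -3.047
vertex 3.758 -4.156 -2.628
endloop
endfacet
facet normal 0.010 -0.960 -0.278
outer loop
vertex 3.365 -3.99 -3.215
vertex 3.758 -4.156 -2.628
vertex 3.033 -4.173 -2.596
endloop
endfacet
facet normal -0.586 -0.636 -0.502
outer loop
vertex 3.365 -3.99 -3.215
vertex 3.033 -4.173 -2.596
vertex 2.779 -3.623 -2.996
endloop
endfacet
facet normal -0.395 -0.085 -0.915
outer loop
vertex 3.365 -3.99 -3.215
vertex 2.779 -3.623 -2.996
vertex 3.346 -3.267 -3.274
endloop
endfacet
facet normal 0.317 -0.069 -0.946
outer loop
vertex 3.365 -3.99 -3.215
vertex 3.346 -3.267 -3.274
vertex 3.951 -3.597 -3.047
endloop
endfacet
facet normal 0.943 -0.334 -0.011
outer loop
vertex 3.758 -4.156 -2.628
vertex 3.951 -3.597 -3.047
vertex 3.981 -3.537 -2.324
endloop
endfacet
facet normal 0.040 -0.901 0.431
outer loop
vertex 3.033 -4.173 -2.596
vertex 3.758 -4.156 -2.628
vertex 3.414 -3.893 -2.046
endloop
endfacet
facet normal -0.924 -0.376 0.070
outer loop
vertex 2.779 -3.623 -2.996
vertex 3.033 -4.173 -2.596
vertex 2.809 -3.563 -2.273
endloop
endfacet
facet normal -0.616 0.515 -0.597
outer loop
vertex 3.346 -3.267 -3.274
vertex 2.779 -3.623 -2.996
vertex 3.002 -3.004 -2.692
endloop
endfacet
facet normal 0.538 0.540 -0.647
outer loop
vertex 3.951 -3.597 -3.047
vertex 3.346 -3.267 -3.274
vertex 3.727 -2.987 -2.724
endloop
endfacet

endsolid


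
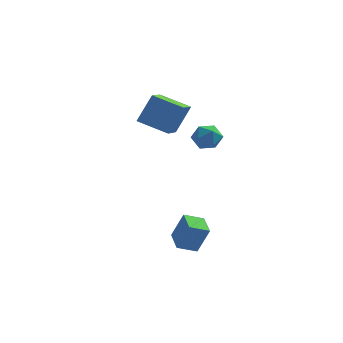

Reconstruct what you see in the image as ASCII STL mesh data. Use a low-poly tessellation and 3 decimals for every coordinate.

solid 
facet normal -0.867 -0.332 0.371
outer loop
vertex 2.289 -3.901 -2.086
vertex 1.861 -2.638 -1.957
vertex 1.678 -3.957 -3.564
endloop
endfacet
facet normal 0.319 -0.943 -0.096
outer loop
vertex 2.659 -3.582 -3.983
vertex 2.289 -3.901 -2.086
vertex 1.678 -3.957 -3.564
endloop
endfacet
facet normal -0.868 -0.331 0.370
outer loop
vertex 1.678 -3.957 -3.564
vertex 1.861 -2.638 -1.957
vertex 1.251 -2.693 -3.435
endloop
endfacet
facet normal -0.381 -0.035 -0.924
outer loop
vertex 1.251 -2.693 -3.435
vertex 2.659 -3.582 -3.983
vertex 1.678 -3.957 -3.564
endloop
endfacet
facet normal 0.381 0.035 0.924
outer loop
vertex 2.289 -3.901 -2.086
vertex 2.842 -2.263 -2.376
vertex 1.861 -2.638 -1.957
endloop
endfacet
facet normal 0.319 -0.943 -0.096
outer loop
vertex 3.269 -3.527 -2.505
vertex 2.289 -3.901 -2.086
vertex 2.659 -3.582 -3.983
endloop
endfacet
facet normal 0.382 0.035 0.924
outer loop
vertex 3.269 -3.527 -2.505
vertex 2.842 -2.263 -2.376
vertex 2.289 -3.901 -2.086
endloop
endfacet
facet normal -0.319 0.943 0.097
outer loop
vertex 1.861 -2.638 -1.957
vertex 2.842 -2.263 -2.376
vertex 1.251 -2.693 -3.435
endloop
endfacet
facet normal -0.382 -0.035 -0.924
outer loop
vertex 2.231 -2.319 -3.854
vertex 2.659 -3.582 -3.983
vertex 1.251 -2.693 -3.435
endloop
endfacet
facet normal -0.319 0.943 0.096
outer loop
vertex 1.251 -2.693 -3.435
vertex 2.842 -2.263 -2.376
vertex 2.231 -2.319 -3.854
endloop
endfacet
facet normal 0.868 0.332 -0.370
outer loop
vertex 2.231 -2.319 -3.854
vertex 3.269 -3.527 -2.505
vertex 2.659 -3.582 -3.983
endloop
endfacet
facet normal 0.868 0.331 -0.371
outer loop
vertex 2.842 -2.263 -2.376
vertex 3.269 -3.527 -2.505
vertex 2.231 -2.319 -3.854
endloop
endfacet
facet normal -0.386 -0.326 -0.863
outer loop
vertex 0.523 1.888 1.426
vertex -1.182 2.344 2.016
vertex 0.716 3.522 0.722
endloop
endfacet
facet normal 0.916 -0.245 -0.317
outer loop
vertex 1.442 4.136 2.344
vertex 0.523 1.888 1.426
vertex 0.716 3.522 0.722
endloop
endfacet
facet normal -0.386 -0.327 -0.863
outer loop
vertex 0.716 3.522 0.722
vertex -1.182 2.344 2.016
vertex -0.988 3.978 1.311
endloop
endfacet
facet normal 0.108 0.913 -0.394
outer loop
vertex -0.988 3.978 1.311
vertex 1.442 4.136 2.344
vertex 0.716 3.522 0.722
endloop
endfacet
facet normal -0.108 -0.913 0.394
outer loop
vertex 0.523 1.888 1.426
vertex -0.456 2.958 3.638
vertex -1.182 2.344 2.016
endloop
endfacet
facet normal 0.916 -0.245 -0.317
outer loop
vertex 1.248 2.502 3.049
vertex 0.523 1.888 1.426
vertex 1.442 4.136 2.344
endloop
endfacet
facet normal -0.108 -0.913 0.394
outer loop
vertex 1.248 2.502 3.049
vertex -0.456 2.958 3.638
vertex 0.523 1.888 1.426
endloop
endfacet
facet normal -0.916 0.246 0.317
outer loop
vertex -1.182 2.344 2.016
vertex -0.456 2.958 3.638
vertex -0.988 3.978 1.311
endloop
endfacet
facet normal 0.108 0.913 -0.394
outer loop
vertex -0.263 4.592 2.934
vertex 1.442 4.136 2.344
vertex -0.988 3.978 1.311
endloop
endfacet
facet normal -0.916 0.245 0.317
outer loop
vertex -0.988 3.978 1.311
vertex -0.456 2.958 3.638
vertex -0.263 4.592 2.934
endloop
endfacet
facet normal 0.386 0.326 0.863
outer loop
vertex -0.263 4.592 2.934
vertex 1.248 2.502 3.049
vertex 1.442 4.136 2.344
endloop
endfacet
facet normal 0.386 0.326 0.863
outer loop
vertex -0.456 2.958 3.638
vertex 1.248 2.502 3.049
vertex -0.263 4.592 2.934
endloop
endfacet
facet normal 0.112 0.046 0.993
outer loop
vertex 2.909 1.827 2.184
vertex 2.159 1.372 2.29
vertex 2.928 0.945 2.223
endloop
endfacet
facet normal 0.746 0.045 0.664
outer loop
vertex 2.909 1.827 2.184
vertex 2.928 0.945 2.223
vertex 3.427 1.372 1.633
endloop
endfacet
facet normal 0.765 0.605 0.220
outer loop
vertex 2.909 1.827 2.184
vertex 3.427 1.372 1.633
vertex 2.966 2.063 1.335
endloop
endfacet
facet normal 0.143 0.951 0.274
outer loop
vertex 2.909 1.827 2.184
vertex 2.966 2.063 1.335
vertex 2.182 2.064 1.741
endloop
endfacet
facet normal -0.261 0.605 0.752
outer loop
vertex 2.909 1.827 2.184
vertex 2.182 2.064 1.741
vertex 2.159 1.372 2.29
endloop
endfacet
facet normal 0.791 -0.548 0.273
outer loop
vertex 3.427 1.372 1.633
vertex 2.928 0.945 2.223
vertex 2.998 0.636 1.399
endloop
endfacet
facet normal -0.234 -0.548 0.803
outer loop
vertex 2.928 0.945 2.223
vertex 2.159 1.372 2.29
vertex 2.214 0.637 1.805
endloop
endfacet
facet normal -0.837 0.356 0.414
outer loop
vertex 2.159 1.372 2.29
vertex 2.182 2.064 1.741
vertex 1.753 1.328 1.507
endloop
endfacet
facet normal -0.185 0.915 -0.359
outer loop
vertex 2.182 2.064 1.741
vertex 2.966 2.063 1.335
vertex 2.252 1.755 0.917
endloop
endfacet
facet normal 0.821 0.356 -0.446
outer loop
vertex 2.966 2.063 1.335
vertex 3.427 1.372 1.633
vertex 3.021 1.328 0.85
endloop
endfacet
facet normal -0.143 -0.951 -0.274
outer loop
vertex 2.271 0.873 0.956
vertex 2.998 0.636 1.399
vertex 2.214 0.637 1.805
endloop
endfacet
facet normal -0.765 -0.605 -0.220
outer loop
vertex 2.271 0.873 0.956
vertex 2.214 0.637 1.805
vertex 1.753 1.328 1.507
endloop
endfacet
facet normal -0.746 -0.045 -0.664
outer loop
vertex 2.271 0.873 0.956
vertex 1.753 1.328 1.507
vertex 2.252 1.755 0.917
endloop
endfacet
facet normal -0.112 -0.046 -0.993
outer loop
vertex 2.271 0.873 0.956
vertex 2.252 1.755 0.917
vertex 3.021 1.328 0.85
endloop
endfacet
facet normal 0.261 -0.605 -0.752
outer loop
vertex 2.271 0.873 0.956
vertex 3.021 1.328 0.85
vertex 2.998 0.636 1.399
endloop
endfacet
facet normal 0.185 -0.915 0.359
outer loop
vertex 2.214 0.637 1.805
vertex 2.998 0.636 1.399
vertex 2.928 0.945 2.223
endloop
endfacet
facet normal -0.821 -0.356 0.446
outer loop
vertex 1.753 1.328 1.507
vertex 2.214 0.637 1.805
vertex 2.159 1.372 2.29
endloop
endfacet
facet normal -0.791 0.548 -0.273
outer loop
vertex 2.252 1.755 0.917
vertex 1.753 1.328 1.507
vertex 2.182 2.064 1.741
endloop
endfacet
facet normal 0.234 0.548 -0.803
outer loop
vertex 3.021 1.328 0.85
vertex 2.252 1.755 0.917
vertex 2.966 2.063 1.335
endloop
endfacet
facet normal 0.837 -0.356 -0.414
outer loop
vertex 2.998 0.636 1.399
vertex 3.021 1.328 0.85
vertex 3.427 1.372 1.633
endloop
endfacet

endsolid


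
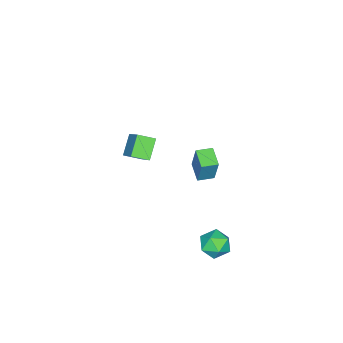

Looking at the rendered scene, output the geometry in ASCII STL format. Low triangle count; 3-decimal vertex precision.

solid 
facet normal -0.626 -0.718 0.305
outer loop
vertex 2.247 1.933 4.448
vertex 1.525 2.549 4.417
vertex 1.932 1.476 2.726
endloop
endfacet
facet normal 0.761 -0.648 0.033
outer loop
vertex 2.675 2.331 2.363
vertex 2.247 1.933 4.448
vertex 1.932 1.476 2.726
endloop
endfacet
facet normal -0.625 -0.718 0.305
outer loop
vertex 1.932 1.476 2.726
vertex 1.525 2.549 4.417
vertex 1.209 2.092 2.695
endloop
endfacet
facet normal -0.174 -0.253 -0.952
outer loop
vertex 1.209 2.092 2.695
vertex 2.675 2.331 2.363
vertex 1.932 1.476 2.726
endloop
endfacet
facet normal 0.175 0.252 0.952
outer loop
vertex 2.247 1.933 4.448
vertex 2.268 3.404 4.054
vertex 1.525 2.549 4.417
endloop
endfacet
facet normal 0.761 -0.648 0.032
outer loop
vertex 2.991 2.788 4.085
vertex 2.247 1.933 4.448
vertex 2.675 2.331 2.363
endloop
endfacet
facet normal 0.174 0.252 0.952
outer loop
vertex 2.991 2.788 4.085
vertex 2.268 3.404 4.054
vertex 2.247 1.933 4.448
endloop
endfacet
facet normal -0.761 0.648 -0.032
outer loop
vertex 1.525 2.549 4.417
vertex 2.268 3.404 4.054
vertex 1.209 2.092 2.695
endloop
endfacet
facet normal -0.174 -0.252 -0.952
outer loop
vertex 1.953 2.947 2.332
vertex 2.675 2.331 2.363
vertex 1.209 2.092 2.695
endloop
endfacet
facet normal -0.761 0.648 -0.033
outer loop
vertex 1.209 2.092 2.695
vertex 2.268 3.404 4.054
vertex 1.953 2.947 2.332
endloop
endfacet
facet normal 0.626 0.718 -0.305
outer loop
vertex 1.953 2.947 2.332
vertex 2.991 2.788 4.085
vertex 2.675 2.331 2.363
endloop
endfacet
facet normal 0.625 0.718 -0.305
outer loop
vertex 2.268 3.404 4.054
vertex 2.991 2.788 4.085
vertex 1.953 2.947 2.332
endloop
endfacet
facet normal -0.763 0.284 0.580
outer loop
vertex 1.347 3.553 -3.331
vertex 1.683 2.962 -2.599
vertex 1.992 3.91 -2.657
endloop
endfacet
facet normal -0.579 0.805 0.128
outer loop
vertex 1.347 3.553 -3.331
vertex 1.992 3.91 -2.657
vertex 2.1 4.141 -3.623
endloop
endfacet
facet normal -0.639 0.551 -0.537
outer loop
vertex 1.347 3.553 -3.331
vertex 2.1 4.141 -3.623
vertex 1.857 3.335 -4.162
endloop
endfacet
facet normal -0.860 -0.126 -0.495
outer loop
vertex 1.347 3.553 -3.331
vertex 1.857 3.335 -4.162
vertex 1.599 2.607 -3.528
endloop
endfacet
facet normal -0.937 -0.290 0.196
outer loop
vertex 1.347 3.553 -3.331
vertex 1.599 2.607 -3.528
vertex 1.683 2.962 -2.599
endloop
endfacet
facet normal 0.108 0.964 0.243
outer loop
vertex 2.1 4.141 -3.623
vertex 1.992 3.91 -2.657
vertex 2.901 3.913 -3.072
endloop
endfacet
facet normal -0.192 0.122 0.974
outer loop
vertex 1.992 3.91 -2.657
vertex 1.683 2.962 -2.599
vertex 2.643 3.185 -2.438
endloop
endfacet
facet normal -0.472 -0.808 0.352
outer loop
vertex 1.683 2.962 -2.599
vertex 1.599 2.607 -3.528
vertex 2.4 2.379 -2.977
endloop
endfacet
facet normal -0.347 -0.543 -0.765
outer loop
vertex 1.599 2.607 -3.528
vertex 1.857 3.335 -4.162
vertex 2.508 2.61 -3.943
endloop
endfacet
facet normal 0.011 0.554 -0.833
outer loop
vertex 1.857 3.335 -4.162
vertex 2.1 4.141 -3.623
vertex 2.817 3.558 -4.001
endloop
endfacet
facet normal 0.860 0.126 0.495
outer loop
vertex 3.153 2.967 -3.269
vertex 2.901 3.913 -3.072
vertex 2.643 3.185 -2.438
endloop
endfacet
facet normal 0.639 -0.551 0.537
outer loop
vertex 3.153 2.967 -3.269
vertex 2.643 3.185 -2.438
vertex 2.4 2.379 -2.977
endloop
endfacet
facet normal 0.579 -0.805 -0.128
outer loop
vertex 3.153 2.967 -3.269
vertex 2.4 2.379 -2.977
vertex 2.508 2.61 -3.943
endloop
endfacet
facet normal 0.763 -0.284 -0.580
outer loop
vertex 3.153 2.967 -3.269
vertex 2.508 2.61 -3.943
vertex 2.817 3.558 -4.001
endloop
endfacet
facet normal 0.937 0.290 -0.196
outer loop
vertex 3.153 2.967 -3.269
vertex 2.817 3.558 -4.001
vertex 2.901 3.913 -3.072
endloop
endfacet
facet normal 0.347 0.543 0.765
outer loop
vertex 2.643 3.185 -2.438
vertex 2.901 3.913 -3.072
vertex 1.992 3.91 -2.657
endloop
endfacet
facet normal -0.011 -0.554 0.833
outer loop
vertex 2.4 2.379 -2.977
vertex 2.643 3.185 -2.438
vertex 1.683 2.962 -2.599
endloop
endfacet
facet normal -0.108 -0.964 -0.243
outer loop
vertex 2.508 2.61 -3.943
vertex 2.4 2.379 -2.977
vertex 1.599 2.607 -3.528
endloop
endfacet
facet normal 0.192 -0.122 -0.974
outer loop
vertex 2.817 3.558 -4.001
vertex 2.508 2.61 -3.943
vertex 1.857 3.335 -4.162
endloop
endfacet
facet normal 0.472 0.808 -0.352
outer loop
vertex 2.901 3.913 -3.072
vertex 2.817 3.558 -4.001
vertex 2.1 4.141 -3.623
endloop
endfacet
facet normal -0.527 0.783 -0.330
outer loop
vertex -2.191 -4.301 -1.403
vertex -1.182 -3.014 0.038
vertex -1.129 -4.009 -2.407
endloop
endfacet
facet normal -0.463 -0.590 -0.661
outer loop
vertex -0.538 -4.886 -2.038
vertex -2.191 -4.301 -1.403
vertex -1.129 -4.009 -2.407
endloop
endfacet
facet normal -0.527 0.783 -0.330
outer loop
vertex -1.129 -4.009 -2.407
vertex -1.182 -3.014 0.038
vertex -0.12 -2.722 -0.966
endloop
endfacet
facet normal 0.712 0.196 -0.674
outer loop
vertex -0.12 -2.722 -0.966
vertex -0.538 -4.886 -2.038
vertex -1.129 -4.009 -2.407
endloop
endfacet
facet normal -0.712 -0.196 0.674
outer loop
vertex -2.191 -4.301 -1.403
vertex -0.591 -3.891 0.407
vertex -1.182 -3.014 0.038
endloop
endfacet
facet normal -0.463 -0.590 -0.661
outer loop
vertex -1.6 -5.178 -1.034
vertex -2.191 -4.301 -1.403
vertex -0.538 -4.886 -2.038
endloop
endfacet
facet normal -0.712 -0.196 0.674
outer loop
vertex -1.6 -5.178 -1.034
vertex -0.591 -3.891 0.407
vertex -2.191 -4.301 -1.403
endloop
endfacet
facet normal 0.463 0.590 0.661
outer loop
vertex -1.182 -3.014 0.038
vertex -0.591 -3.891 0.407
vertex -0.12 -2.722 -0.966
endloop
endfacet
facet normal 0.712 0.196 -0.674
outer loop
vertex 0.471 -3.599 -0.597
vertex -0.538 -4.886 -2.038
vertex -0.12 -2.722 -0.966
endloop
endfacet
facet normal 0.463 0.590 0.661
outer loop
vertex -0.12 -2.722 -0.966
vertex -0.591 -3.891 0.407
vertex 0.471 -3.599 -0.597
endloop
endfacet
facet normal 0.527 -0.783 0.330
outer loop
vertex 0.471 -3.599 -0.597
vertex -1.6 -5.178 -1.034
vertex -0.538 -4.886 -2.038
endloop
endfacet
facet normal 0.527 -0.783 0.330
outer loop
vertex -0.591 -3.891 0.407
vertex -1.6 -5.178 -1.034
vertex 0.471 -3.599 -0.597
endloop
endfacet

endsolid


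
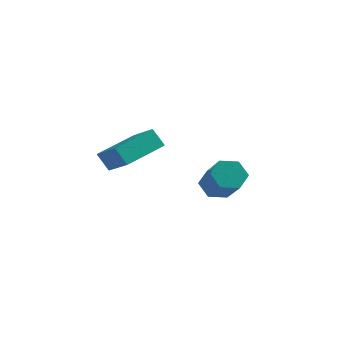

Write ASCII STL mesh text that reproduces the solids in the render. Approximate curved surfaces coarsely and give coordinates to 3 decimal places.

solid 
facet normal -0.418 0.600 -0.682
outer loop
vertex 3.702 2.196 -0.924
vertex 2.931 1.82 -0.782
vertex 3.169 2.515 -0.316
endloop
endfacet
facet normal 0.670 0.711 0.214
outer loop
vertex 3.702 2.196 -0.924
vertex 3.169 2.515 -0.316
vertex 4.54 0.996 0.439
endloop
endfacet
facet normal 0.670 0.711 0.214
outer loop
vertex 4.54 0.996 0.439
vertex 3.169 2.515 -0.316
vertex 4.007 1.315 1.047
endloop
endfacet
facet normal 0.419 -0.600 0.682
outer loop
vertex 4.54 0.996 0.439
vertex 4.007 1.315 1.047
vertex 3.769 0.62 0.582
endloop
endfacet
facet normal -0.419 0.600 -0.681
outer loop
vertex 3.169 2.515 -0.316
vertex 2.931 1.82 -0.782
vertex 2.397 2.139 -0.173
endloop
endfacet
facet normal -0.196 0.673 0.713
outer loop
vertex 3.169 2.515 -0.316
vertex 2.397 2.139 -0.173
vertex 4.007 1.315 1.047
endloop
endfacet
facet normal -0.196 0.673 0.713
outer loop
vertex 4.007 1.315 1.047
vertex 2.397 2.139 -0.173
vertex 3.235 0.939 1.19
endloop
endfacet
facet normal 0.418 -0.600 0.682
outer loop
vertex 4.007 1.315 1.047
vertex 3.235 0.939 1.19
vertex 3.769 0.62 0.582
endloop
endfacet
facet normal -0.419 0.600 -0.682
outer loop
vertex 2.397 2.139 -0.173
vertex 2.931 1.82 -0.782
vertex 2.16 1.444 -0.639
endloop
endfacet
facet normal -0.866 -0.039 0.498
outer loop
vertex 2.397 2.139 -0.173
vertex 2.16 1.444 -0.639
vertex 3.235 0.939 1.19
endloop
endfacet
facet normal -0.866 -0.039 0.498
outer loop
vertex 3.235 0.939 1.19
vertex 2.16 1.444 -0.639
vertex 2.998 0.244 0.724
endloop
endfacet
facet normal 0.418 -0.600 0.682
outer loop
vertex 3.235 0.939 1.19
vertex 2.998 0.244 0.724
vertex 3.769 0.62 0.582
endloop
endfacet
facet normal -0.419 0.600 -0.682
outer loop
vertex 2.16 1.444 -0.639
vertex 2.931 1.82 -0.782
vertex 2.693 1.125 -1.247
endloop
endfacet
facet normal -0.670 -0.711 -0.214
outer loop
vertex 2.16 1.444 -0.639
vertex 2.693 1.125 -1.247
vertex 2.998 0.244 0.724
endloop
endfacet
facet normal -0.670 -0.711 -0.214
outer loop
vertex 2.998 0.244 0.724
vertex 2.693 1.125 -1.247
vertex 3.531 -0.075 0.116
endloop
endfacet
facet normal 0.418 -0.600 0.682
outer loop
vertex 2.998 0.244 0.724
vertex 3.531 -0.075 0.116
vertex 3.769 0.62 0.582
endloop
endfacet
facet normal -0.418 0.600 -0.682
outer loop
vertex 2.693 1.125 -1.247
vertex 2.931 1.82 -0.782
vertex 3.465 1.501 -1.39
endloop
endfacet
facet normal 0.196 -0.673 -0.713
outer loop
vertex 2.693 1.125 -1.247
vertex 3.465 1.501 -1.39
vertex 3.531 -0.075 0.116
endloop
endfacet
facet normal 0.196 -0.673 -0.713
outer loop
vertex 3.531 -0.075 0.116
vertex 3.465 1.501 -1.39
vertex 4.303 0.301 -0.027
endloop
endfacet
facet normal 0.419 -0.600 0.681
outer loop
vertex 3.531 -0.075 0.116
vertex 4.303 0.301 -0.027
vertex 3.769 0.62 0.582
endloop
endfacet
facet normal -0.418 0.600 -0.682
outer loop
vertex 3.465 1.501 -1.39
vertex 2.931 1.82 -0.782
vertex 3.702 2.196 -0.924
endloop
endfacet
facet normal 0.866 0.039 -0.498
outer loop
vertex 3.465 1.501 -1.39
vertex 3.702 2.196 -0.924
vertex 4.303 0.301 -0.027
endloop
endfacet
facet normal 0.866 0.039 -0.498
outer loop
vertex 4.303 0.301 -0.027
vertex 3.702 2.196 -0.924
vertex 4.54 0.996 0.439
endloop
endfacet
facet normal 0.419 -0.600 0.682
outer loop
vertex 4.303 0.301 -0.027
vertex 4.54 0.996 0.439
vertex 3.769 0.62 0.582
endloop
endfacet
facet normal -0.525 -0.829 -0.194
outer loop
vertex 0.164 -4.45 4.271
vertex -0.905 -3.551 3.32
vertex 0.728 -4.621 3.475
endloop
endfacet
facet normal 0.633 -0.532 0.563
outer loop
vertex 1.825 -2.889 3.88
vertex 0.164 -4.45 4.271
vertex 0.728 -4.621 3.475
endloop
endfacet
facet normal -0.525 -0.829 -0.194
outer loop
vertex 0.728 -4.621 3.475
vertex -0.905 -3.551 3.32
vertex -0.341 -3.722 2.524
endloop
endfacet
facet normal 0.570 -0.173 -0.804
outer loop
vertex -0.341 -3.722 2.524
vertex 1.825 -2.889 3.88
vertex 0.728 -4.621 3.475
endloop
endfacet
facet normal -0.570 0.173 0.804
outer loop
vertex 0.164 -4.45 4.271
vertex 0.192 -1.819 3.725
vertex -0.905 -3.551 3.32
endloop
endfacet
facet normal 0.633 -0.532 0.563
outer loop
vertex 1.261 -2.718 4.676
vertex 0.164 -4.45 4.271
vertex 1.825 -2.889 3.88
endloop
endfacet
facet normal -0.570 0.173 0.804
outer loop
vertex 1.261 -2.718 4.676
vertex 0.192 -1.819 3.725
vertex 0.164 -4.45 4.271
endloop
endfacet
facet normal -0.633 0.532 -0.563
outer loop
vertex -0.905 -3.551 3.32
vertex 0.192 -1.819 3.725
vertex -0.341 -3.722 2.524
endloop
endfacet
facet normal 0.570 -0.173 -0.804
outer loop
vertex 0.756 -1.99 2.929
vertex 1.825 -2.889 3.88
vertex -0.341 -3.722 2.524
endloop
endfacet
facet normal -0.633 0.532 -0.563
outer loop
vertex -0.341 -3.722 2.524
vertex 0.192 -1.819 3.725
vertex 0.756 -1.99 2.929
endloop
endfacet
facet normal 0.525 0.829 0.194
outer loop
vertex 0.756 -1.99 2.929
vertex 1.261 -2.718 4.676
vertex 1.825 -2.889 3.88
endloop
endfacet
facet normal 0.525 0.829 0.194
outer loop
vertex 0.192 -1.819 3.725
vertex 1.261 -2.718 4.676
vertex 0.756 -1.99 2.929
endloop
endfacet

endsolid


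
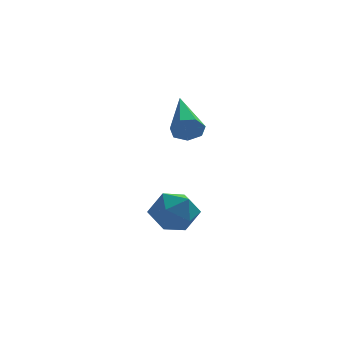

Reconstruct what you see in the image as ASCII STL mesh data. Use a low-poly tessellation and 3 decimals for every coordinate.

solid 
facet normal 0.118 -0.921 -0.372
outer loop
vertex 3.608 0.543 1.836
vertex 3.348 0.716 1.325
vertex 3.929 0.731 1.472
endloop
endfacet
facet normal 0.727 0.079 0.682
outer loop
vertex 3.608 0.543 1.836
vertex 3.929 0.731 1.472
vertex 3.092 2.724 2.135
endloop
endfacet
facet normal 0.118 -0.921 -0.372
outer loop
vertex 3.929 0.731 1.472
vertex 3.348 0.716 1.325
vertex 3.812 0.908 0.997
endloop
endfacet
facet normal 0.911 0.407 -0.073
outer loop
vertex 3.929 0.731 1.472
vertex 3.812 0.908 0.997
vertex 3.092 2.724 2.135
endloop
endfacet
facet normal 0.118 -0.921 -0.372
outer loop
vertex 3.812 0.908 0.997
vertex 3.348 0.716 1.325
vertex 3.346 0.941 0.768
endloop
endfacet
facet normal 0.388 0.595 -0.704
outer loop
vertex 3.812 0.908 0.997
vertex 3.346 0.941 0.768
vertex 3.092 2.724 2.135
endloop
endfacet
facet normal 0.116 -0.921 -0.372
outer loop
vertex 3.346 0.941 0.768
vertex 3.348 0.716 1.325
vertex 2.881 0.805 0.959
endloop
endfacet
facet normal -0.450 0.502 -0.738
outer loop
vertex 3.346 0.941 0.768
vertex 2.881 0.805 0.959
vertex 3.092 2.724 2.135
endloop
endfacet
facet normal 0.117 -0.921 -0.373
outer loop
vertex 2.881 0.805 0.959
vertex 3.348 0.716 1.325
vertex 2.767 0.602 1.425
endloop
endfacet
facet normal -0.968 0.199 -0.150
outer loop
vertex 2.881 0.805 0.959
vertex 2.767 0.602 1.425
vertex 3.092 2.724 2.135
endloop
endfacet
facet normal 0.116 -0.921 -0.373
outer loop
vertex 2.767 0.602 1.425
vertex 3.348 0.716 1.325
vertex 3.091 0.485 1.815
endloop
endfacet
facet normal -0.779 -0.088 0.621
outer loop
vertex 2.767 0.602 1.425
vertex 3.091 0.485 1.815
vertex 3.092 2.724 2.135
endloop
endfacet
facet normal 0.118 -0.921 -0.372
outer loop
vertex 3.091 0.485 1.815
vertex 3.348 0.716 1.325
vertex 3.608 0.543 1.836
endloop
endfacet
facet normal -0.024 -0.141 0.990
outer loop
vertex 3.091 0.485 1.815
vertex 3.608 0.543 1.836
vertex 3.092 2.724 2.135
endloop
endfacet
facet normal 0.053 0.989 0.140
outer loop
vertex 3.178 2.112 -3.043
vertex 2.388 2.078 -2.505
vertex 3.248 1.975 -2.099
endloop
endfacet
facet normal 0.703 0.709 0.051
outer loop
vertex 3.178 2.112 -3.043
vertex 3.248 1.975 -2.099
vertex 3.799 1.471 -2.697
endloop
endfacet
facet normal 0.718 0.381 -0.582
outer loop
vertex 3.178 2.112 -3.043
vertex 3.799 1.471 -2.697
vertex 3.28 1.263 -3.473
endloop
endfacet
facet normal 0.077 0.458 -0.886
outer loop
vertex 3.178 2.112 -3.043
vertex 3.28 1.263 -3.473
vertex 2.408 1.638 -3.355
endloop
endfacet
facet normal -0.335 0.833 -0.439
outer loop
vertex 3.178 2.112 -3.043
vertex 2.408 1.638 -3.355
vertex 2.388 2.078 -2.505
endloop
endfacet
facet normal 0.802 0.216 0.557
outer loop
vertex 3.799 1.471 -2.697
vertex 3.248 1.975 -2.099
vertex 3.392 1.042 -1.945
endloop
endfacet
facet normal -0.251 0.668 0.700
outer loop
vertex 3.248 1.975 -2.099
vertex 2.388 2.078 -2.505
vertex 2.52 1.417 -1.827
endloop
endfacet
facet normal -0.877 0.417 -0.237
outer loop
vertex 2.388 2.078 -2.505
vertex 2.408 1.638 -3.355
vertex 2.001 1.209 -2.603
endloop
endfacet
facet normal -0.212 -0.191 -0.958
outer loop
vertex 2.408 1.638 -3.355
vertex 3.28 1.263 -3.473
vertex 2.552 0.705 -3.201
endloop
endfacet
facet normal 0.826 -0.315 -0.468
outer loop
vertex 3.28 1.263 -3.473
vertex 3.799 1.471 -2.697
vertex 3.412 0.602 -2.795
endloop
endfacet
facet normal -0.077 -0.458 0.886
outer loop
vertex 2.622 0.568 -2.257
vertex 3.392 1.042 -1.945
vertex 2.52 1.417 -1.827
endloop
endfacet
facet normal -0.718 -0.381 0.582
outer loop
vertex 2.622 0.568 -2.257
vertex 2.52 1.417 -1.827
vertex 2.001 1.209 -2.603
endloop
endfacet
facet normal -0.703 -0.709 -0.051
outer loop
vertex 2.622 0.568 -2.257
vertex 2.001 1.209 -2.603
vertex 2.552 0.705 -3.201
endloop
endfacet
facet normal -0.053 -0.989 -0.140
outer loop
vertex 2.622 0.568 -2.257
vertex 2.552 0.705 -3.201
vertex 3.412 0.602 -2.795
endloop
endfacet
facet normal 0.335 -0.833 0.439
outer loop
vertex 2.622 0.568 -2.257
vertex 3.412 0.602 -2.795
vertex 3.392 1.042 -1.945
endloop
endfacet
facet normal 0.212 0.191 0.958
outer loop
vertex 2.52 1.417 -1.827
vertex 3.392 1.042 -1.945
vertex 3.248 1.975 -2.099
endloop
endfacet
facet normal -0.826 0.315 0.468
outer loop
vertex 2.001 1.209 -2.603
vertex 2.52 1.417 -1.827
vertex 2.388 2.078 -2.505
endloop
endfacet
facet normal -0.802 -0.216 -0.557
outer loop
vertex 2.552 0.705 -3.201
vertex 2.001 1.209 -2.603
vertex 2.408 1.638 -3.355
endloop
endfacet
facet normal 0.251 -0.668 -0.700
outer loop
vertex 3.412 0.602 -2.795
vertex 2.552 0.705 -3.201
vertex 3.28 1.263 -3.473
endloop
endfacet
facet normal 0.877 -0.417 0.237
outer loop
vertex 3.392 1.042 -1.945
vertex 3.412 0.602 -2.795
vertex 3.799 1.471 -2.697
endloop
endfacet

endsolid
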